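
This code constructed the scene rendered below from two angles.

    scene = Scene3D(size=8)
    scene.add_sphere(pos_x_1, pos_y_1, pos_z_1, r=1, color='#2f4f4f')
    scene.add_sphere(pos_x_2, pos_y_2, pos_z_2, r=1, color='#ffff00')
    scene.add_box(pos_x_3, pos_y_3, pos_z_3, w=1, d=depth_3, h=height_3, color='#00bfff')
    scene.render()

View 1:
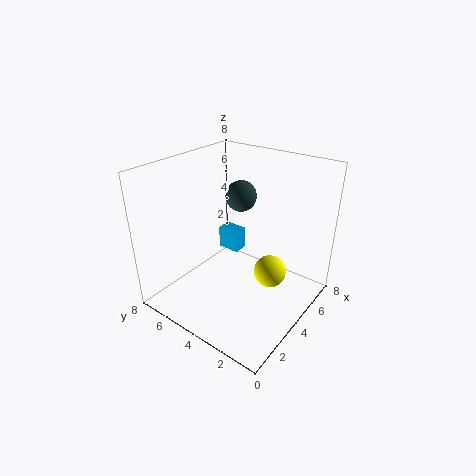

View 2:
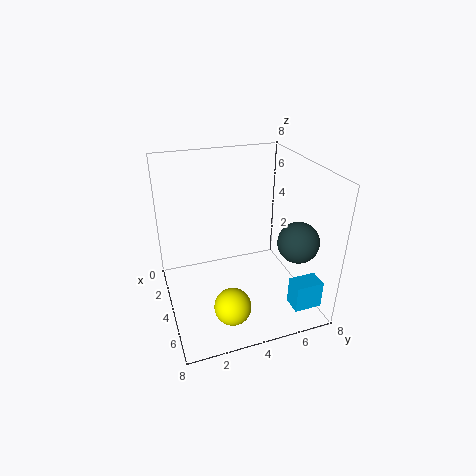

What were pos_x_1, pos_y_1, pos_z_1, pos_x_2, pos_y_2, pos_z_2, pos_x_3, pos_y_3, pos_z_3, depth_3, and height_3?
pos_x_1 = 7
pos_y_1 = 6
pos_z_1 = 5
pos_x_2 = 6
pos_y_2 = 3
pos_z_2 = 1
pos_x_3 = 6.5
pos_y_3 = 6
pos_z_3 = 1
depth_3 = 1.5
height_3 = 1.5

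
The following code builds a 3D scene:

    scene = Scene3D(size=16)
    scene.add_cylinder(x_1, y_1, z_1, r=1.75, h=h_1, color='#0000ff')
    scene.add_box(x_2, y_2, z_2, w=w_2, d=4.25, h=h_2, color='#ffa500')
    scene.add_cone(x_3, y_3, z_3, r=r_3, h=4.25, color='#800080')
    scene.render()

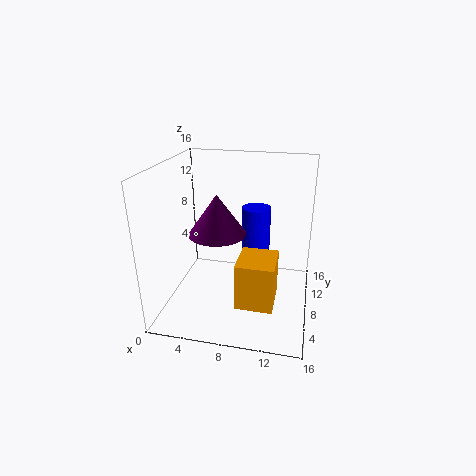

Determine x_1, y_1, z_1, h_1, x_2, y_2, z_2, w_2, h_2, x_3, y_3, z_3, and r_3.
x_1 = 9.25; y_1 = 12.75; z_1 = 3; h_1 = 7; x_2 = 9; y_2 = 1.75; z_2 = 3.25; w_2 = 3.75; h_2 = 4.75; x_3 = 6.25; y_3 = 6; z_3 = 9.25; r_3 = 3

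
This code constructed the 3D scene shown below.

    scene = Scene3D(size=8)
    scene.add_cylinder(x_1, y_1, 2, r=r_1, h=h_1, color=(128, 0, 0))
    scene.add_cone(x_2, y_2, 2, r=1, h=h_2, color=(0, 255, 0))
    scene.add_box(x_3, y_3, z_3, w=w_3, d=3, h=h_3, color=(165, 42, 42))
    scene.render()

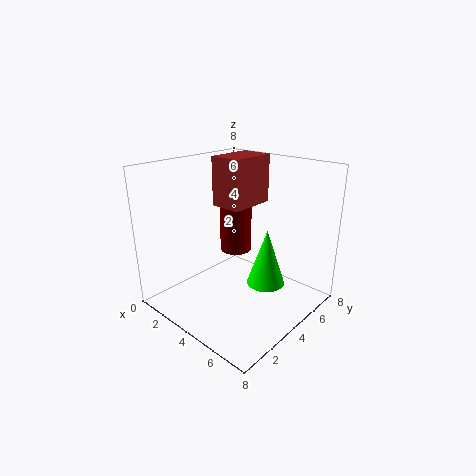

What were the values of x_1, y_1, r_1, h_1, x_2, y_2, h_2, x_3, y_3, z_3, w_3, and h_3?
x_1 = 2
y_1 = 6
r_1 = 1
h_1 = 3
x_2 = 6
y_2 = 4
h_2 = 3
x_3 = 1
y_3 = 5
z_3 = 5
w_3 = 2
h_3 = 3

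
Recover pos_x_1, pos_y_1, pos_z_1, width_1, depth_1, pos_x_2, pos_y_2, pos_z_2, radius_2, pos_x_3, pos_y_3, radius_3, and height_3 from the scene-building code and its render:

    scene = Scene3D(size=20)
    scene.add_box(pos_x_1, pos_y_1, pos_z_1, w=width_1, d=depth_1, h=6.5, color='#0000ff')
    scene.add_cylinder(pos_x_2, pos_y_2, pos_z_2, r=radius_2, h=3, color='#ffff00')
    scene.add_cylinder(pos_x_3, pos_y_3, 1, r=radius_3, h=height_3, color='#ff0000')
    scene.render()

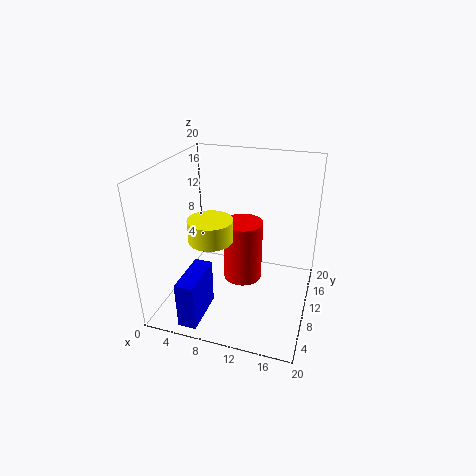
pos_x_1 = 4.5
pos_y_1 = 1
pos_z_1 = 0.5
width_1 = 2.5
depth_1 = 6.5
pos_x_2 = 7
pos_y_2 = 7.5
pos_z_2 = 10.5
radius_2 = 3
pos_x_3 = 9.5
pos_y_3 = 14
radius_3 = 3
height_3 = 9.5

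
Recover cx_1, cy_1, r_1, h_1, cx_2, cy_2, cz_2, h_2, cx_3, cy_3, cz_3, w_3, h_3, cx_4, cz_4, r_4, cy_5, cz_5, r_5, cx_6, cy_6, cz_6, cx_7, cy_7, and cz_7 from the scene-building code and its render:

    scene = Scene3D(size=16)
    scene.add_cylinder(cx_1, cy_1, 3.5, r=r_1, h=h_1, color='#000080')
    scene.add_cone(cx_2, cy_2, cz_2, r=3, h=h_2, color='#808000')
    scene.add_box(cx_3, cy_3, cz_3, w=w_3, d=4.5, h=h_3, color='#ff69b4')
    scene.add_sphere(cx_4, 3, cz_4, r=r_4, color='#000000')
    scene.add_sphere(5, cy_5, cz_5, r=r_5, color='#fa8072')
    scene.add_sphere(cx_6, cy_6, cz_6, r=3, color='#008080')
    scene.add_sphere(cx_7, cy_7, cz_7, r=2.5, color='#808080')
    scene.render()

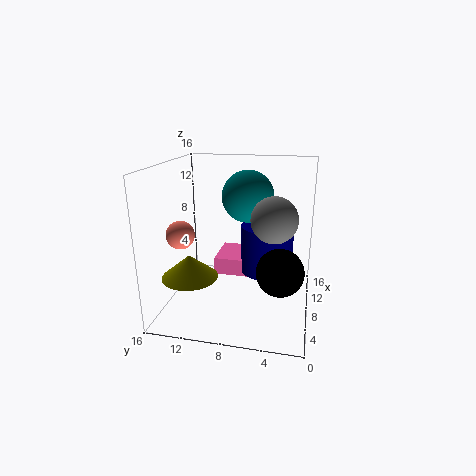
cx_1 = 10; cy_1 = 5; r_1 = 3; h_1 = 5.5; cx_2 = 4.5; cy_2 = 12.5; cz_2 = 4.5; h_2 = 2.5; cx_3 = 8.5; cy_3 = 6.5; cz_3 = 3; w_3 = 5; h_3 = 2; cx_4 = 5.5; cz_4 = 5.5; r_4 = 2.5; cy_5 = 13.5; cz_5 = 9; r_5 = 1.5; cx_6 = 11; cy_6 = 7.5; cz_6 = 12; cx_7 = 7.5; cy_7 = 4; cz_7 = 10.5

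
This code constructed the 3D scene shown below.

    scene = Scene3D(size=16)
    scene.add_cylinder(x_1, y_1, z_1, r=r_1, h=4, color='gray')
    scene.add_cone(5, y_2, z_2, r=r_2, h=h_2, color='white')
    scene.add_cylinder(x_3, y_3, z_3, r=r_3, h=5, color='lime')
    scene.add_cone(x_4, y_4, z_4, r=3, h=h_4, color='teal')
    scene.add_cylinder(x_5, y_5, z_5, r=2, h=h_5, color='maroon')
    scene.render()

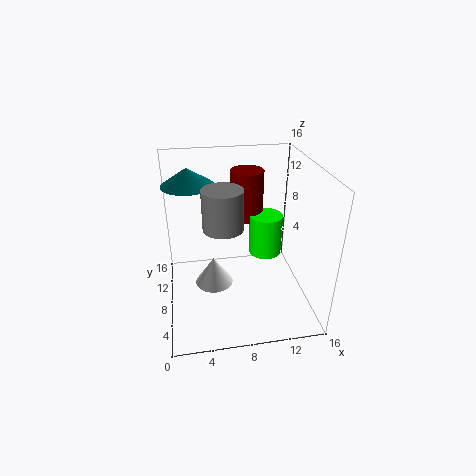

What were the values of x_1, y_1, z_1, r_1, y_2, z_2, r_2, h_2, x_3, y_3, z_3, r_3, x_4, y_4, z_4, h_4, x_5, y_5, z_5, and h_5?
x_1 = 6
y_1 = 5
z_1 = 11
r_1 = 2
y_2 = 6
z_2 = 4
r_2 = 2
h_2 = 3
x_3 = 12
y_3 = 11
z_3 = 4
r_3 = 2
x_4 = 3
y_4 = 12
z_4 = 13
h_4 = 2
x_5 = 10
y_5 = 13
z_5 = 8
h_5 = 6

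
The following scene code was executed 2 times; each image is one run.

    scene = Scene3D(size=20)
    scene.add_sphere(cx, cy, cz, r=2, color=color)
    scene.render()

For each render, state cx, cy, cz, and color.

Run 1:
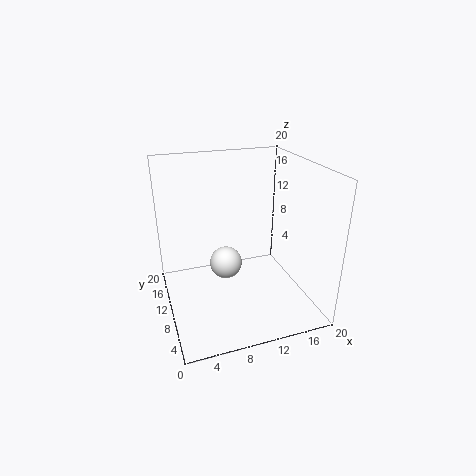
cx = 7, cy = 6, cz = 9, color = 'white'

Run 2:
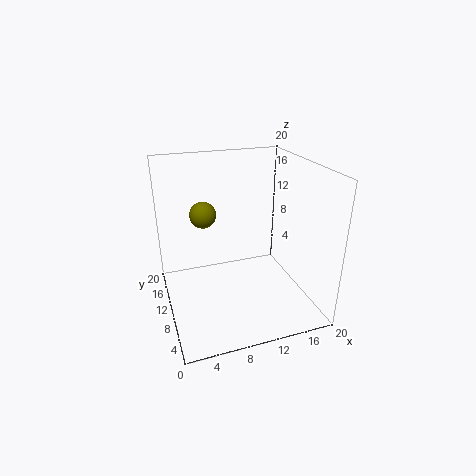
cx = 6.5, cy = 16, cz = 11.5, color = 'olive'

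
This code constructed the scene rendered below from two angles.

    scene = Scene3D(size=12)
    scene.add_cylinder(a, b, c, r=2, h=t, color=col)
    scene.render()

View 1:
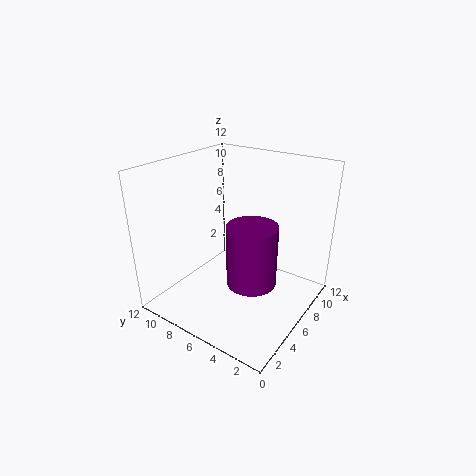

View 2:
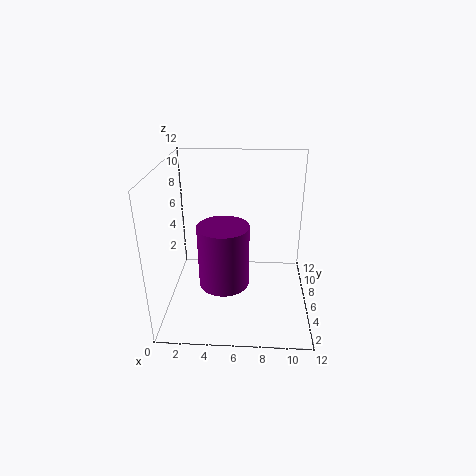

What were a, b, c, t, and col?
a = 5
b = 4
c = 3
t = 5
col = 'purple'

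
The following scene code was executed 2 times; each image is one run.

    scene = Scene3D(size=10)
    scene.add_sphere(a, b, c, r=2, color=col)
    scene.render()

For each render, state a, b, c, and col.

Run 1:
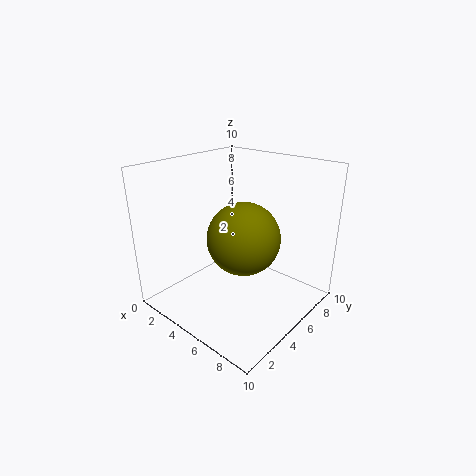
a = 8
b = 2
c = 7
col = 'olive'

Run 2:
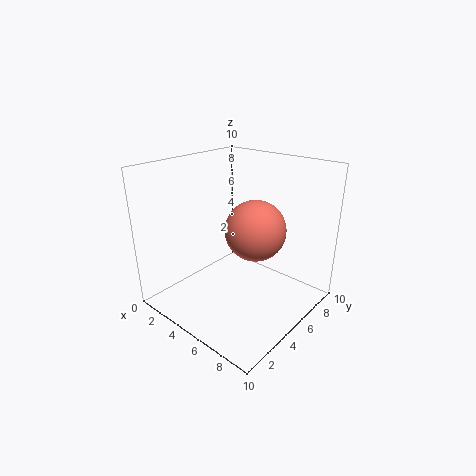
a = 6.5
b = 5
c = 6
col = 'salmon'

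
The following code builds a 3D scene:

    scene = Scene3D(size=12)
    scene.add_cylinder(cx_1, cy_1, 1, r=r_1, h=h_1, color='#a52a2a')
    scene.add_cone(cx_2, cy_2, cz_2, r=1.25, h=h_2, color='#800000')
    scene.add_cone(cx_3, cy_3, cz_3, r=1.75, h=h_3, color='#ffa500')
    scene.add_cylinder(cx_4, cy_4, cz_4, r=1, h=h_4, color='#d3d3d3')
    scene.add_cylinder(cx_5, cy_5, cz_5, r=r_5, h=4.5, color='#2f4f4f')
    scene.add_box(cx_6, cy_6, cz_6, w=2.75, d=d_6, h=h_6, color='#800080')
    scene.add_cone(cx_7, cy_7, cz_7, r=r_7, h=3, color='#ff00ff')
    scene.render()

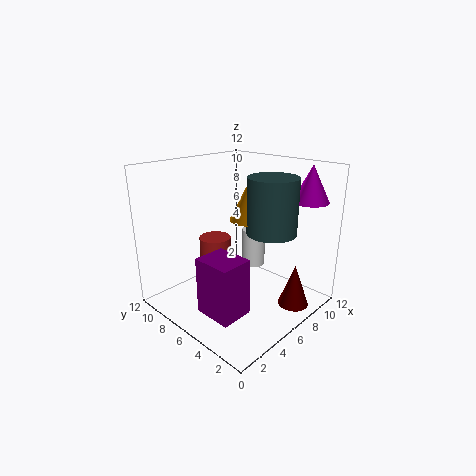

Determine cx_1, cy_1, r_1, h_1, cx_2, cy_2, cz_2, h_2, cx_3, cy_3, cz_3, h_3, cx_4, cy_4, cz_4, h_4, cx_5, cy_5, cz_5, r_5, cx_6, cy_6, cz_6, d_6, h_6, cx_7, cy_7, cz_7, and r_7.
cx_1 = 7.25
cy_1 = 10.25
r_1 = 1.5
h_1 = 3.5
cx_2 = 8
cy_2 = 1.5
cz_2 = 0.75
h_2 = 3.5
cx_3 = 7
cy_3 = 5.5
cz_3 = 7.5
h_3 = 3.5
cx_4 = 8
cy_4 = 6
cz_4 = 3
h_4 = 3.25
cx_5 = 7.25
cy_5 = 3.5
cz_5 = 6.75
r_5 = 2
cx_6 = 2
cy_6 = 3.5
cz_6 = 0.5
d_6 = 3.25
h_6 = 4.75
cx_7 = 10.25
cy_7 = 2
cz_7 = 9
r_7 = 1.5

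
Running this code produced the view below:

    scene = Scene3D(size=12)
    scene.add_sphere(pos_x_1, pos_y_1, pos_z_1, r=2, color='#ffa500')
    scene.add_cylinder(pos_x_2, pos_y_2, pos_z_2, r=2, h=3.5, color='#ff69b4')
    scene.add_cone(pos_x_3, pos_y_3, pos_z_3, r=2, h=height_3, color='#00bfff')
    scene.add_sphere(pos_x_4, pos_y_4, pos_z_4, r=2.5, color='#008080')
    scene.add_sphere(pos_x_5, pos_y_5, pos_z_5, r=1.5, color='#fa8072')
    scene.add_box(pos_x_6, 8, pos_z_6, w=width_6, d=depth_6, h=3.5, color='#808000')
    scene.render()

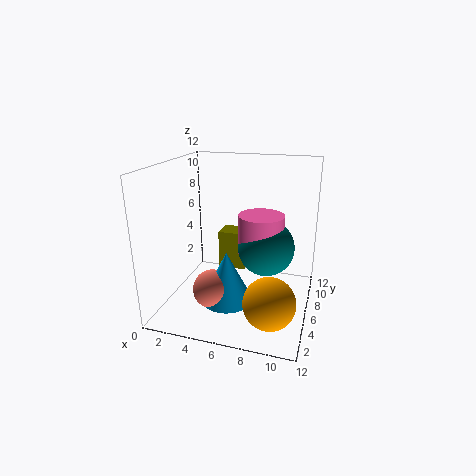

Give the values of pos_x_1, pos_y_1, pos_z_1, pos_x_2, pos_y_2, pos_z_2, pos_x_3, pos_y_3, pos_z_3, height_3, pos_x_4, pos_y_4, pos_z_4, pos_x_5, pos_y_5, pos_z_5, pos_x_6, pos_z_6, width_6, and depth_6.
pos_x_1 = 9.5, pos_y_1 = 2.5, pos_z_1 = 2.5, pos_x_2 = 7.5, pos_y_2 = 8, pos_z_2 = 4, pos_x_3 = 6, pos_y_3 = 3, pos_z_3 = 2, height_3 = 4, pos_x_4 = 8, pos_y_4 = 8, pos_z_4 = 4.5, pos_x_5 = 5, pos_y_5 = 2.5, pos_z_5 = 3, pos_x_6 = 3.5, pos_z_6 = 2, width_6 = 2.5, depth_6 = 2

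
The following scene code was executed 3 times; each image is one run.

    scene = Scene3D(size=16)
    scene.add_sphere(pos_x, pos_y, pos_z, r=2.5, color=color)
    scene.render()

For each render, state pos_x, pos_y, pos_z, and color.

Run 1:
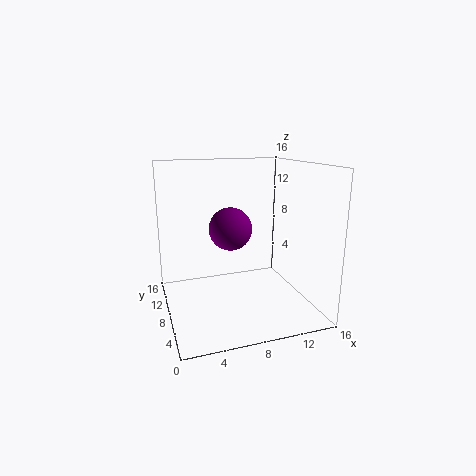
pos_x = 7.75, pos_y = 10, pos_z = 8.5, color = 'purple'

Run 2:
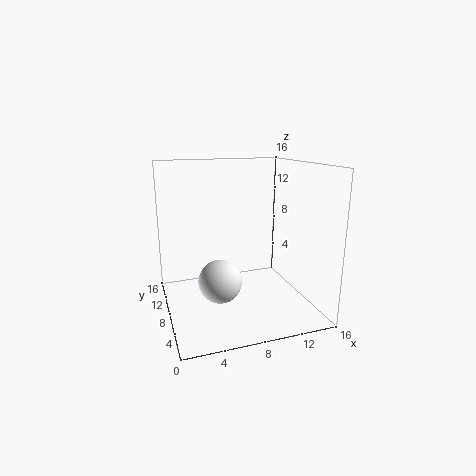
pos_x = 6, pos_y = 8.5, pos_z = 2.75, color = 'white'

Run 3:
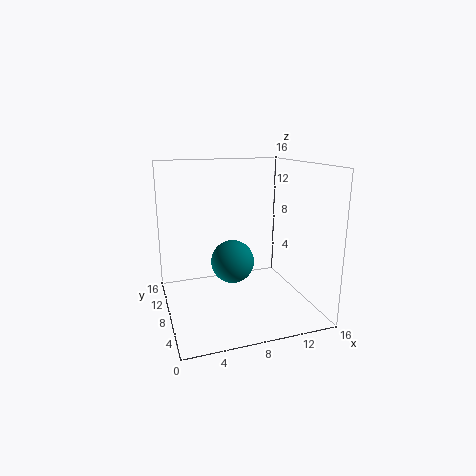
pos_x = 7.75, pos_y = 9.25, pos_z = 4.75, color = 'teal'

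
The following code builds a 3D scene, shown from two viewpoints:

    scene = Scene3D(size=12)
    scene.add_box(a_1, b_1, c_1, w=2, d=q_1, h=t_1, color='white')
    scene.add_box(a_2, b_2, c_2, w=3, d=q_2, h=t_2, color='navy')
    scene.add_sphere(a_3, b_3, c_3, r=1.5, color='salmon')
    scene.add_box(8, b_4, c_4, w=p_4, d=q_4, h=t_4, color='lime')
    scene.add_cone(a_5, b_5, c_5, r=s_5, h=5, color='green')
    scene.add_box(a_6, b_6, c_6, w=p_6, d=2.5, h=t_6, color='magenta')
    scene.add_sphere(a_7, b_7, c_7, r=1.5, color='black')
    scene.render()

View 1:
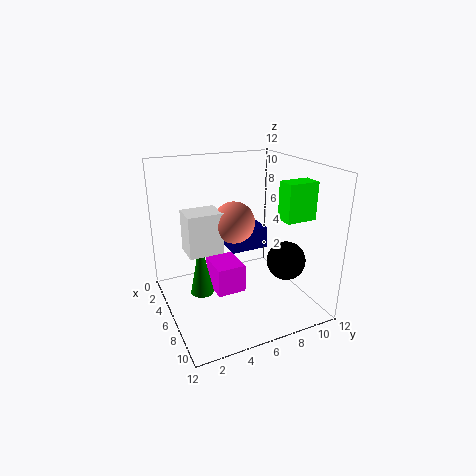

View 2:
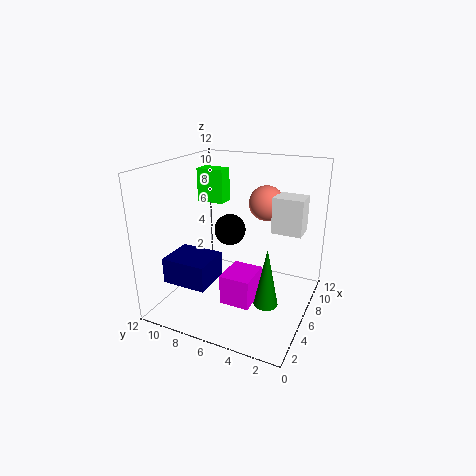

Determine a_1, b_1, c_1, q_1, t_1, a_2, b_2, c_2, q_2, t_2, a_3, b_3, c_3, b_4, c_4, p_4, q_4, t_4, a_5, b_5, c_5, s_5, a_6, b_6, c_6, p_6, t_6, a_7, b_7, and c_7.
a_1 = 7; b_1 = 1; c_1 = 6.5; q_1 = 2.5; t_1 = 3; a_2 = 1; b_2 = 6.5; c_2 = 3.5; q_2 = 3.5; t_2 = 2; a_3 = 8.5; b_3 = 4.5; c_3 = 8.5; b_4 = 8.5; c_4 = 8; p_4 = 1.5; q_4 = 2.5; t_4 = 3; a_5 = 5; b_5 = 3; c_5 = 1; s_5 = 1; a_6 = 3.5; b_6 = 4; c_6 = 1; p_6 = 3; t_6 = 2.5; a_7 = 9.5; b_7 = 8.5; c_7 = 5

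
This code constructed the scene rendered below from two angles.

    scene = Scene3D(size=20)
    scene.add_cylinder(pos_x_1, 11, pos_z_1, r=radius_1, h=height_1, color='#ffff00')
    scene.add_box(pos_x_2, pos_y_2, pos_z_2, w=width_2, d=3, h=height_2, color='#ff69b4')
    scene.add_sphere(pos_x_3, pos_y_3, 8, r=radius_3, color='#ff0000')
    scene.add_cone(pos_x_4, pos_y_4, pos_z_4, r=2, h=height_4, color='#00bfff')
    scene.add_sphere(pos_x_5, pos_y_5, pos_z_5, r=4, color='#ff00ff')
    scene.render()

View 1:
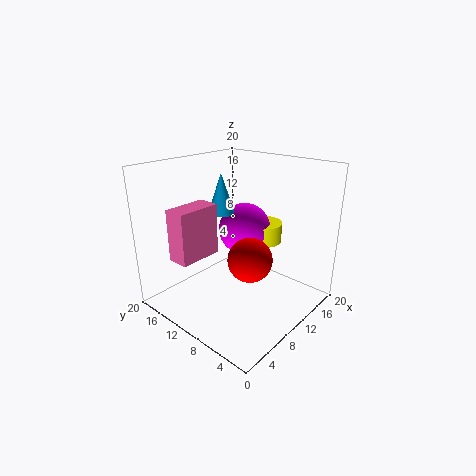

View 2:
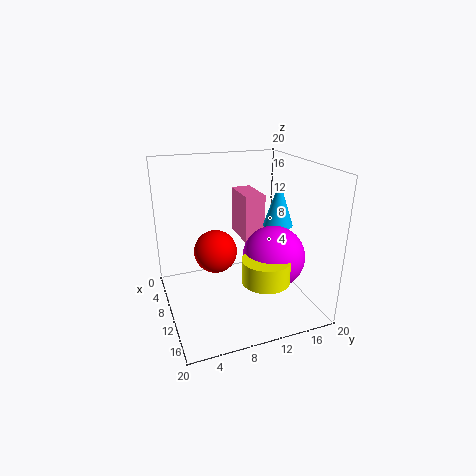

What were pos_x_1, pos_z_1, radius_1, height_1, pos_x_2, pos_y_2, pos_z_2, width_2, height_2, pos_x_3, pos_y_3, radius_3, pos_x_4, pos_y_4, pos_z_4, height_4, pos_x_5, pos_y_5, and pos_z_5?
pos_x_1 = 17, pos_z_1 = 7, radius_1 = 3, height_1 = 3, pos_x_2 = 2, pos_y_2 = 12, pos_z_2 = 8, width_2 = 6, height_2 = 7, pos_x_3 = 9, pos_y_3 = 7, radius_3 = 3, pos_x_4 = 12, pos_y_4 = 15, pos_z_4 = 12, height_4 = 6, pos_x_5 = 15, pos_y_5 = 13, pos_z_5 = 9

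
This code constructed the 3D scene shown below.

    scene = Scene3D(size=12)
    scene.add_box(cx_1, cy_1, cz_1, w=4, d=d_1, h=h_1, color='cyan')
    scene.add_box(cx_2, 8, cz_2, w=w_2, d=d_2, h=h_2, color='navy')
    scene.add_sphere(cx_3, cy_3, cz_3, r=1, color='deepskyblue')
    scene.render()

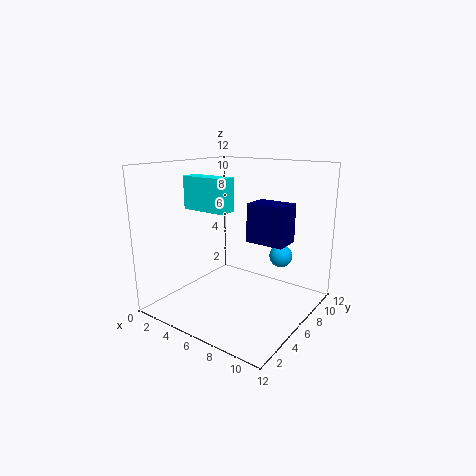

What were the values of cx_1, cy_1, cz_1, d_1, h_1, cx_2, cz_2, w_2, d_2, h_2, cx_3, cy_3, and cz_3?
cx_1 = 1.75; cy_1 = 4.25; cz_1 = 8.25; d_1 = 1.5; h_1 = 2.75; cx_2 = 5.5; cz_2 = 5; w_2 = 3.5; d_2 = 2.5; h_2 = 3.5; cx_3 = 8.5; cy_3 = 9; cz_3 = 4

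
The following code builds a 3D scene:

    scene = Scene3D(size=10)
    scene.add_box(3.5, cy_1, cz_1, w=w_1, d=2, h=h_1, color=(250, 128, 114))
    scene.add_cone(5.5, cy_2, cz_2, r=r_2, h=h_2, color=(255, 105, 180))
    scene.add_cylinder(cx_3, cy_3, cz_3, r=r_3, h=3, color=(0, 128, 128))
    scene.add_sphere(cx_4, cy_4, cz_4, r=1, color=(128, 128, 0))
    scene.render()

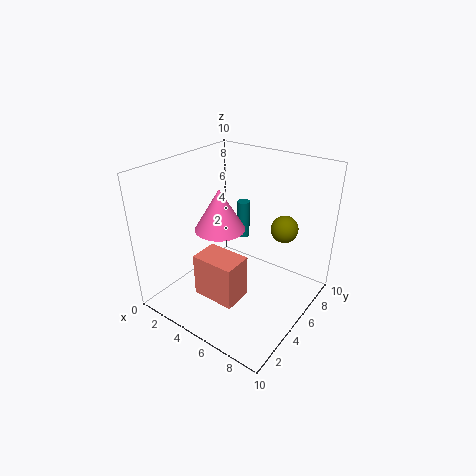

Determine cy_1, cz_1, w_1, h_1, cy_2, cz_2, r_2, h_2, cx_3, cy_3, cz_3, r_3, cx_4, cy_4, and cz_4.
cy_1 = 2; cz_1 = 1.5; w_1 = 3; h_1 = 3; cy_2 = 2.5; cz_2 = 7; r_2 = 1.5; h_2 = 2.5; cx_3 = 3; cy_3 = 8.5; cz_3 = 3; r_3 = 0.5; cx_4 = 7; cy_4 = 8; cz_4 = 5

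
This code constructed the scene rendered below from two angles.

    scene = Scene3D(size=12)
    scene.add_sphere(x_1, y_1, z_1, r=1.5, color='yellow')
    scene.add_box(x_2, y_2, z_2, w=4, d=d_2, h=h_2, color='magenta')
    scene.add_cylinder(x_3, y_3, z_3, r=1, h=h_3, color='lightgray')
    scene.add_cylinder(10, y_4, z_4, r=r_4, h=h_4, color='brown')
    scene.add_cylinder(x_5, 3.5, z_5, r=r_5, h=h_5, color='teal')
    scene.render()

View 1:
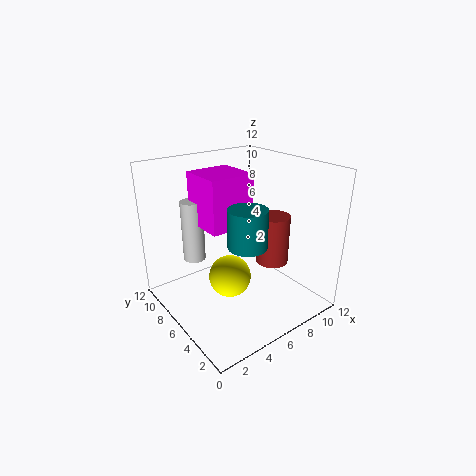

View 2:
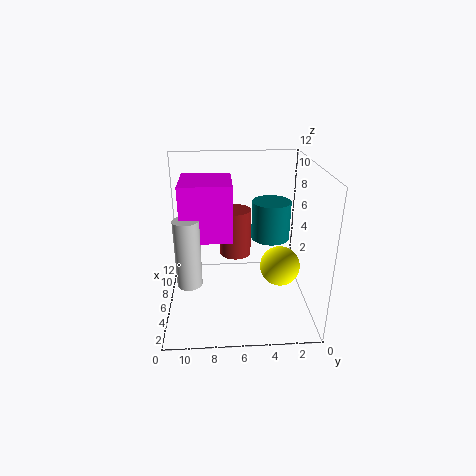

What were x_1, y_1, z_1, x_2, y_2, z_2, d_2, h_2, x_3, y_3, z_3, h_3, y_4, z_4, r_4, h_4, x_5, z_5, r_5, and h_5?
x_1 = 3, y_1 = 3, z_1 = 5, x_2 = 4, y_2 = 6.5, z_2 = 6.5, d_2 = 4, h_2 = 4.5, x_3 = 4, y_3 = 10, z_3 = 3, h_3 = 5.5, y_4 = 6, z_4 = 2.5, r_4 = 1.5, h_4 = 4.5, x_5 = 5, z_5 = 6.5, r_5 = 1.5, h_5 = 3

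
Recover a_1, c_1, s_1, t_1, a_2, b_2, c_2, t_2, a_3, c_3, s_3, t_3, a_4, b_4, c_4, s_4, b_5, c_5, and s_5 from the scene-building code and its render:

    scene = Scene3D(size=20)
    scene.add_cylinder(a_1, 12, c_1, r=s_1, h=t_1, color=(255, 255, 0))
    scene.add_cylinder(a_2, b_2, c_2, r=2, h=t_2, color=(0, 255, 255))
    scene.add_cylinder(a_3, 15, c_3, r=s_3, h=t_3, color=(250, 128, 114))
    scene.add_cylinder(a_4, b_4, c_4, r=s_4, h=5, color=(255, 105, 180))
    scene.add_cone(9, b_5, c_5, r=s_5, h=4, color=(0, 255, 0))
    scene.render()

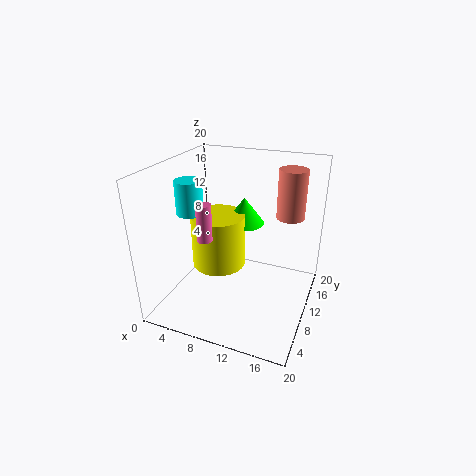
a_1 = 6, c_1 = 4, s_1 = 4, t_1 = 8, a_2 = 2, b_2 = 11, c_2 = 12, t_2 = 5, a_3 = 16, c_3 = 12, s_3 = 2, t_3 = 7, a_4 = 7, b_4 = 6, c_4 = 11, s_4 = 1, b_5 = 15, c_5 = 10, s_5 = 3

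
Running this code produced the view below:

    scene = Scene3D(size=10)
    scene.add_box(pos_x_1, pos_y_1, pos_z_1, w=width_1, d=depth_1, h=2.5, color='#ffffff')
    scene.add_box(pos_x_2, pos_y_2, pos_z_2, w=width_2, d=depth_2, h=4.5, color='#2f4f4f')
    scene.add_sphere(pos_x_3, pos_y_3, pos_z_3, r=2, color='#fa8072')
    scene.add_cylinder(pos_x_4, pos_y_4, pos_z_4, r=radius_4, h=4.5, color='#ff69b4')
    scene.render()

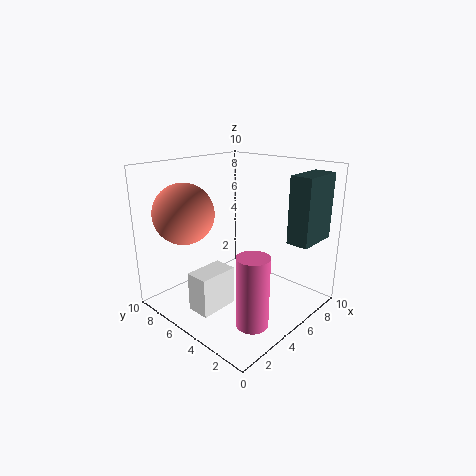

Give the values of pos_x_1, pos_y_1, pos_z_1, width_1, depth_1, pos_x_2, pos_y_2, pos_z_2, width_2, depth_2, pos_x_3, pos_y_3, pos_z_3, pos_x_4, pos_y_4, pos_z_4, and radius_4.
pos_x_1 = 0.5, pos_y_1 = 3.5, pos_z_1 = 1.5, width_1 = 2.5, depth_1 = 1.5, pos_x_2 = 6.5, pos_y_2 = 0.5, pos_z_2 = 5, width_2 = 3, depth_2 = 1.5, pos_x_3 = 2, pos_y_3 = 7, pos_z_3 = 7, pos_x_4 = 2.5, pos_y_4 = 1.5, pos_z_4 = 1, radius_4 = 1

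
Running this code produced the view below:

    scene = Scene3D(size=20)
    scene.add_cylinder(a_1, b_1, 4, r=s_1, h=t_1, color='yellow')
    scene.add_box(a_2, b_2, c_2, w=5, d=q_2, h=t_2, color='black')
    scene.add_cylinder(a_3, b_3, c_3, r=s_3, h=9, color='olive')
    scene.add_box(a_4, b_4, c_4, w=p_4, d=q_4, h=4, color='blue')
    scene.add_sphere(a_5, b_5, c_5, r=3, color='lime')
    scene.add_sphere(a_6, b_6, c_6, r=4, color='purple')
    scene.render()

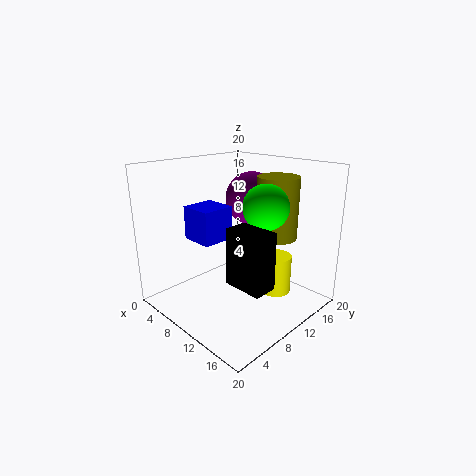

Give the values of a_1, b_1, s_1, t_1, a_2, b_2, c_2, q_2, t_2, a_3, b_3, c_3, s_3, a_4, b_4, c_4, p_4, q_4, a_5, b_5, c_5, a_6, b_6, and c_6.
a_1 = 16
b_1 = 11
s_1 = 2
t_1 = 5
a_2 = 14
b_2 = 4
c_2 = 7
q_2 = 3
t_2 = 7
a_3 = 12
b_3 = 16
c_3 = 9
s_3 = 3
a_4 = 9
b_4 = 2
c_4 = 12
p_4 = 4
q_4 = 4
a_5 = 14
b_5 = 11
c_5 = 15
a_6 = 7
b_6 = 16
c_6 = 14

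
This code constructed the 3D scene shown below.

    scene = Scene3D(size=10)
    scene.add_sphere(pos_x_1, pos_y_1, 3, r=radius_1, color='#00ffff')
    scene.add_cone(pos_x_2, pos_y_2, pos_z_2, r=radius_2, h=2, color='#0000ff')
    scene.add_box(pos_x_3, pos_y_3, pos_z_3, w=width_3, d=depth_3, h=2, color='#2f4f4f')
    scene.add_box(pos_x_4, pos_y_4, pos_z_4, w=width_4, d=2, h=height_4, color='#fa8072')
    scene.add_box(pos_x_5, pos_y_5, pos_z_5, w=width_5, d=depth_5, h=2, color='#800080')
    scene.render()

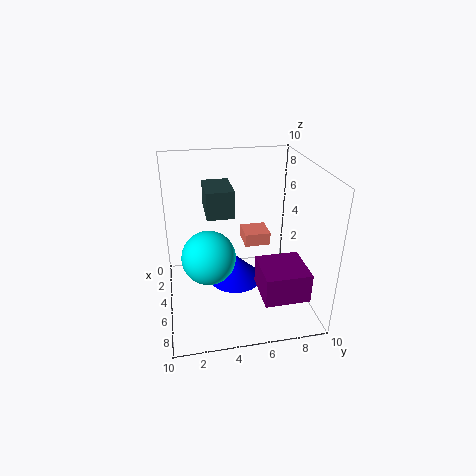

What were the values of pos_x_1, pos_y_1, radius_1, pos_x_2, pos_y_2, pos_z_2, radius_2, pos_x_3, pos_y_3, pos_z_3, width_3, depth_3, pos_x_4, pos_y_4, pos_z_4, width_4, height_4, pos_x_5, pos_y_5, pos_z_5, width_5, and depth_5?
pos_x_1 = 4; pos_y_1 = 3; radius_1 = 2; pos_x_2 = 4; pos_y_2 = 5; pos_z_2 = 1; radius_2 = 2; pos_x_3 = 1; pos_y_3 = 3; pos_z_3 = 6; width_3 = 3; depth_3 = 2; pos_x_4 = 1; pos_y_4 = 6; pos_z_4 = 3; width_4 = 2; height_4 = 1; pos_x_5 = 6; pos_y_5 = 6; pos_z_5 = 2; width_5 = 3; depth_5 = 3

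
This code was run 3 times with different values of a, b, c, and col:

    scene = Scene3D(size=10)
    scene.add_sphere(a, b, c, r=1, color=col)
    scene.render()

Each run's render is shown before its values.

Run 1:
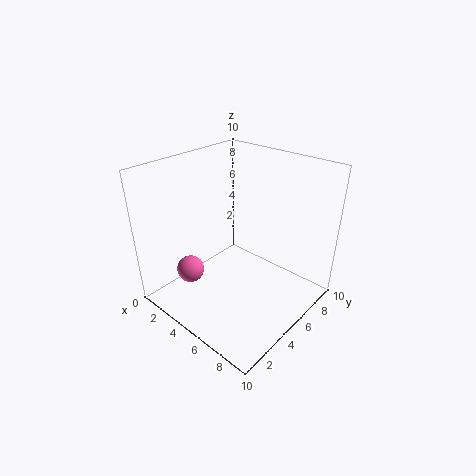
a = 2; b = 3; c = 2; col = 'hotpink'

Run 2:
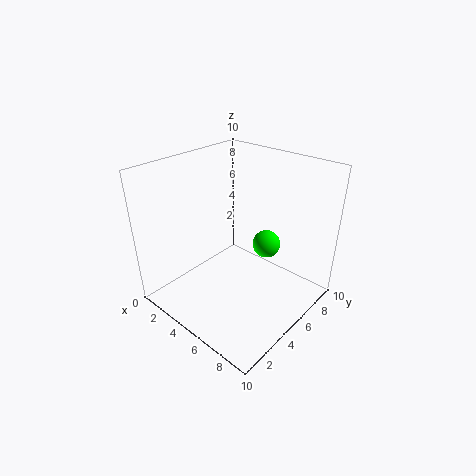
a = 6; b = 7; c = 4; col = 'lime'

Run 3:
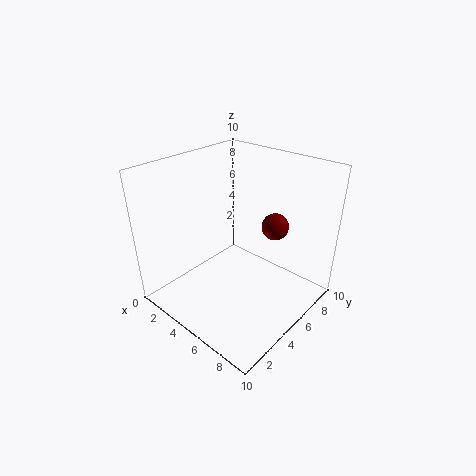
a = 6; b = 8; c = 5; col = 'maroon'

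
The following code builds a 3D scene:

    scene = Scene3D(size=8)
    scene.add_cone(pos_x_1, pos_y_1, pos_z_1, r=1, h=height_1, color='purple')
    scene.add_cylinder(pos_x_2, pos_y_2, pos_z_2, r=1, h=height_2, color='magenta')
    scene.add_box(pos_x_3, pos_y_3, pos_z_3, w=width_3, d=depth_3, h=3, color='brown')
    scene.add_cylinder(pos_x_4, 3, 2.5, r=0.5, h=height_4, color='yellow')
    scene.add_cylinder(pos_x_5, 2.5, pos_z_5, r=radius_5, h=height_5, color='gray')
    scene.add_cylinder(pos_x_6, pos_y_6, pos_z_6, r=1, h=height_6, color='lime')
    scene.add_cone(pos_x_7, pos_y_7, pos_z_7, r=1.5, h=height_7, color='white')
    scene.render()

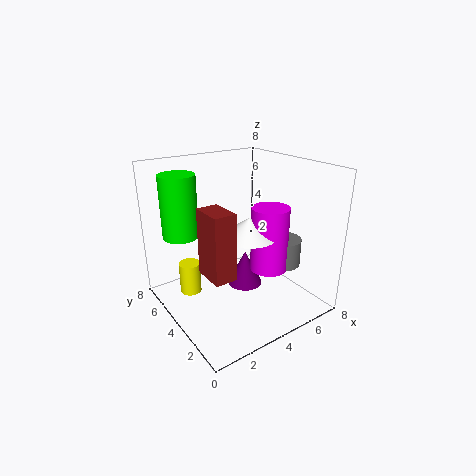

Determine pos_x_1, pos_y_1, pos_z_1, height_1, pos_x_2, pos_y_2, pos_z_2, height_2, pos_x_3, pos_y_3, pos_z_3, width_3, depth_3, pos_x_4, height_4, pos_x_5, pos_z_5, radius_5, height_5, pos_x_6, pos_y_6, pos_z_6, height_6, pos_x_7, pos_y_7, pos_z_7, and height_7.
pos_x_1 = 4.5, pos_y_1 = 4, pos_z_1 = 1, height_1 = 2, pos_x_2 = 5, pos_y_2 = 2.5, pos_z_2 = 2.5, height_2 = 3.5, pos_x_3 = 0.5, pos_y_3 = 0.5, pos_z_3 = 4, width_3 = 1, depth_3 = 1.5, pos_x_4 = 0.5, height_4 = 1.5, pos_x_5 = 6, pos_z_5 = 2.5, radius_5 = 1, height_5 = 1.5, pos_x_6 = 1.5, pos_y_6 = 6, pos_z_6 = 4, height_6 = 3.5, pos_x_7 = 4, pos_y_7 = 3, pos_z_7 = 4.5, height_7 = 1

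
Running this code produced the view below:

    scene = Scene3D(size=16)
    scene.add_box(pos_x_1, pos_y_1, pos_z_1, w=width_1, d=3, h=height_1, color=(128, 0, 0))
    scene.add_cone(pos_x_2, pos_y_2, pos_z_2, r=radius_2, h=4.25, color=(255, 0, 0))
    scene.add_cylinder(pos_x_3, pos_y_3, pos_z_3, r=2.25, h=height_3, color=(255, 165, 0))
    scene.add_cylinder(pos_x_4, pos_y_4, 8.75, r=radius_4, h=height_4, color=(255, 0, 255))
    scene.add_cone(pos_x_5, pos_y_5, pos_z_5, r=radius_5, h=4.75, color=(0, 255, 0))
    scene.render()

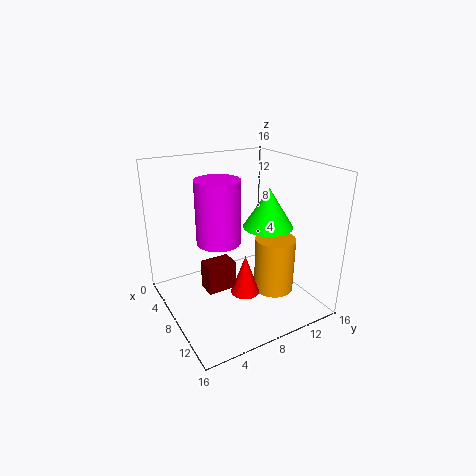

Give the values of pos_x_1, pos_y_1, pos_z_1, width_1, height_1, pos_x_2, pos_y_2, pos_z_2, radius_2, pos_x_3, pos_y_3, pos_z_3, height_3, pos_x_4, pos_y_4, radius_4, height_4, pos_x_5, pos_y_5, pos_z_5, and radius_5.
pos_x_1 = 9
pos_y_1 = 3
pos_z_1 = 4
width_1 = 2
height_1 = 3
pos_x_2 = 11.25
pos_y_2 = 7
pos_z_2 = 3.25
radius_2 = 1.5
pos_x_3 = 10.25
pos_y_3 = 11.5
pos_z_3 = 1.75
height_3 = 6.25
pos_x_4 = 9.25
pos_y_4 = 5
radius_4 = 2.25
height_4 = 6.5
pos_x_5 = 7
pos_y_5 = 12.75
pos_z_5 = 8
radius_5 = 3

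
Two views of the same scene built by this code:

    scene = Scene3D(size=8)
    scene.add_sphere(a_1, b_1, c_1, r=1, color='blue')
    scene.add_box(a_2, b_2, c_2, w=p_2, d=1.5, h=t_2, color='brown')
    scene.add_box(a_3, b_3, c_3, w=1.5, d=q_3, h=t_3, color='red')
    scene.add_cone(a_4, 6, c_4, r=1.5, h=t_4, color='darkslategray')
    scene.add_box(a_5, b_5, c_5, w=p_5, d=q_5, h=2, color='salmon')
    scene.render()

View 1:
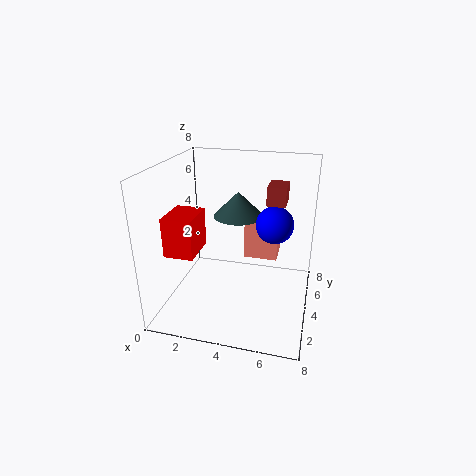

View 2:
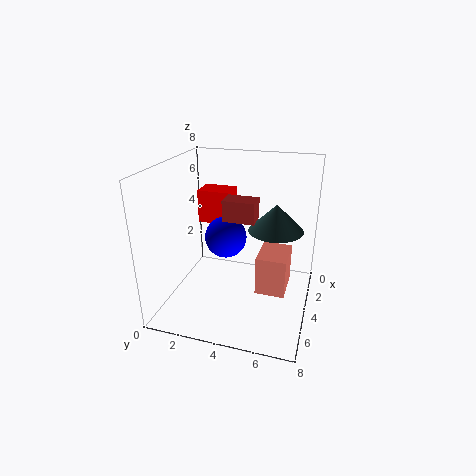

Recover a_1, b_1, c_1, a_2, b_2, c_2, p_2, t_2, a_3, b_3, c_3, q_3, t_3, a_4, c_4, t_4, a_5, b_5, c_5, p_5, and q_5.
a_1 = 6, b_1 = 4, c_1 = 5, a_2 = 5.5, b_2 = 4, c_2 = 6, p_2 = 1, t_2 = 1, a_3 = 1, b_3 = 1, c_3 = 4, q_3 = 2, t_3 = 2, a_4 = 3.5, c_4 = 4.5, t_4 = 1.5, a_5 = 4, b_5 = 5.5, c_5 = 2, p_5 = 2, q_5 = 1.5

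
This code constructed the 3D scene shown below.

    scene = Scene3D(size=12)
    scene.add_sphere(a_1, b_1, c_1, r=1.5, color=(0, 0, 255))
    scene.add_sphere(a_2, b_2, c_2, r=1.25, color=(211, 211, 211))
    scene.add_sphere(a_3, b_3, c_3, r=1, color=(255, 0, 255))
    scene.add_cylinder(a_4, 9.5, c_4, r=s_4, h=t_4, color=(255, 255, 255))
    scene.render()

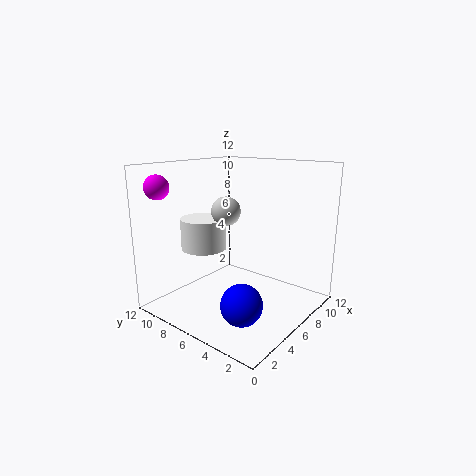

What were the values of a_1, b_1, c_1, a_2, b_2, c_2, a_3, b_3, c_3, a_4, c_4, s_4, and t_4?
a_1 = 2
b_1 = 2.5
c_1 = 2.75
a_2 = 6.25
b_2 = 7.5
c_2 = 8
a_3 = 1.75
b_3 = 10.75
c_3 = 10.25
a_4 = 5.5
c_4 = 4.5
s_4 = 2
t_4 = 2.75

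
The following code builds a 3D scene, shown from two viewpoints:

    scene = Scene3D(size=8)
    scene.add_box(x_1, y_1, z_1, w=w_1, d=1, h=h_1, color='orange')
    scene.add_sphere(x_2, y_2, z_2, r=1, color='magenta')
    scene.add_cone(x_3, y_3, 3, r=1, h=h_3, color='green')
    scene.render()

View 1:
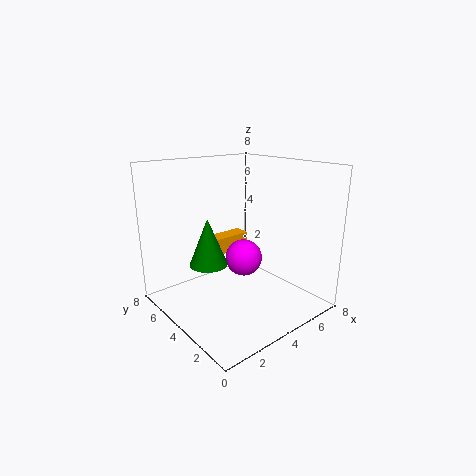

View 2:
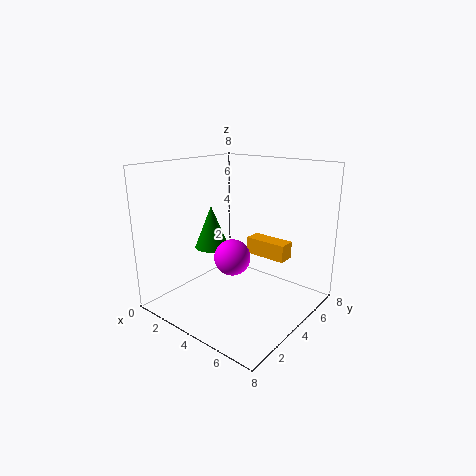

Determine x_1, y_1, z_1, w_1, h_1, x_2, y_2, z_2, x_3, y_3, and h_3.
x_1 = 3.5; y_1 = 5.5; z_1 = 2.5; w_1 = 2.5; h_1 = 1; x_2 = 4; y_2 = 3.5; z_2 = 3; x_3 = 2; y_3 = 4; h_3 = 2.5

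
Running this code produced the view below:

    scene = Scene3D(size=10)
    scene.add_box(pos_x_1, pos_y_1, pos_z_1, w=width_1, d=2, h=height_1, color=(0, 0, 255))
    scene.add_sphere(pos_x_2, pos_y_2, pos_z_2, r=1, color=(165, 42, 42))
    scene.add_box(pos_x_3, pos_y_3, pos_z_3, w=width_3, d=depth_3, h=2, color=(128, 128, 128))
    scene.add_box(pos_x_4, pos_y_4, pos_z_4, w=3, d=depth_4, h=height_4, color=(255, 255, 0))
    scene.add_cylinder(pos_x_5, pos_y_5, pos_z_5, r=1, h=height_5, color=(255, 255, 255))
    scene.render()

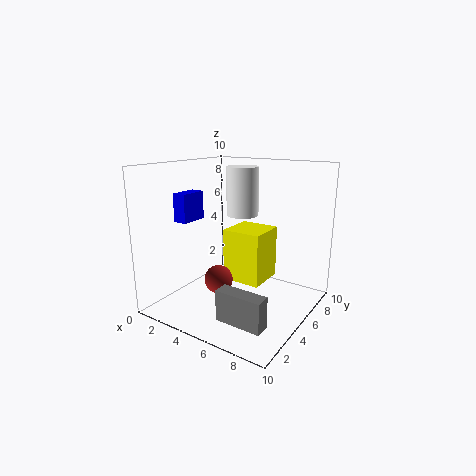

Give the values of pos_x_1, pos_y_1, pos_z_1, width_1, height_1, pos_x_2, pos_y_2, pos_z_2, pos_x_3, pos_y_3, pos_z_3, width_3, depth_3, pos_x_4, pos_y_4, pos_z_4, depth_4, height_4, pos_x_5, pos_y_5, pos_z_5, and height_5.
pos_x_1 = 1
pos_y_1 = 3
pos_z_1 = 6
width_1 = 1
height_1 = 2
pos_x_2 = 4
pos_y_2 = 4
pos_z_2 = 2
pos_x_3 = 6
pos_y_3 = 1
pos_z_3 = 1
width_3 = 3
depth_3 = 1
pos_x_4 = 3
pos_y_4 = 6
pos_z_4 = 1
depth_4 = 3
height_4 = 4
pos_x_5 = 6
pos_y_5 = 4
pos_z_5 = 7
height_5 = 3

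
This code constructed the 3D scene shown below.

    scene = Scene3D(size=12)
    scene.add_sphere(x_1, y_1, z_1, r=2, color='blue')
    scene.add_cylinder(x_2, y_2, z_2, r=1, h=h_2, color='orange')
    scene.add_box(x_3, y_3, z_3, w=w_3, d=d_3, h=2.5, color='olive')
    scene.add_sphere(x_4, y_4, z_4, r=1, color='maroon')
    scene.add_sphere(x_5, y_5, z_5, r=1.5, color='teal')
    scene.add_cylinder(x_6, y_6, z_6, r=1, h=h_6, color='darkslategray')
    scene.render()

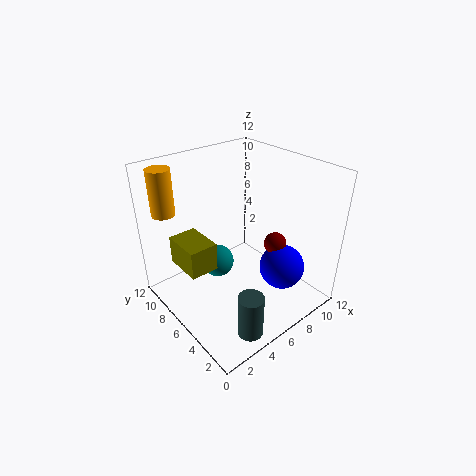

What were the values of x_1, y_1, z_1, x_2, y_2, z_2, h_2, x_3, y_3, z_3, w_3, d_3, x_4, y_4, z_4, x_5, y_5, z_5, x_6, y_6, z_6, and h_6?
x_1 = 9.5; y_1 = 4; z_1 = 2.5; x_2 = 2; y_2 = 11; z_2 = 7.5; h_2 = 4; x_3 = 2; y_3 = 7; z_3 = 3; w_3 = 2.5; d_3 = 3.5; x_4 = 9.5; y_4 = 5; z_4 = 4.5; x_5 = 6; y_5 = 9; z_5 = 2; x_6 = 3.5; y_6 = 1.5; z_6 = 0.5; h_6 = 3.5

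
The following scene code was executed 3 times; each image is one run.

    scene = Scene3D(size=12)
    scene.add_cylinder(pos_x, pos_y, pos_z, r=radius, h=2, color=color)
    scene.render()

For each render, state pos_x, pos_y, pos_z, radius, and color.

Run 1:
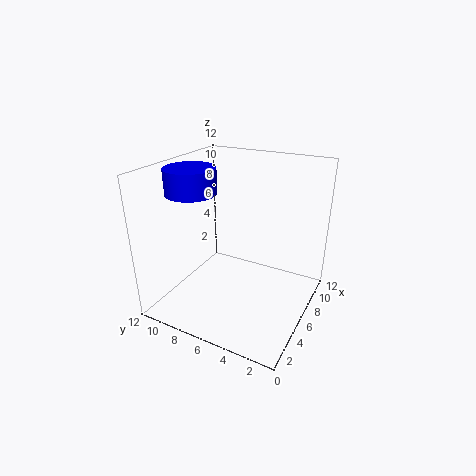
pos_x = 4
pos_y = 9
pos_z = 10
radius = 2
color = 'blue'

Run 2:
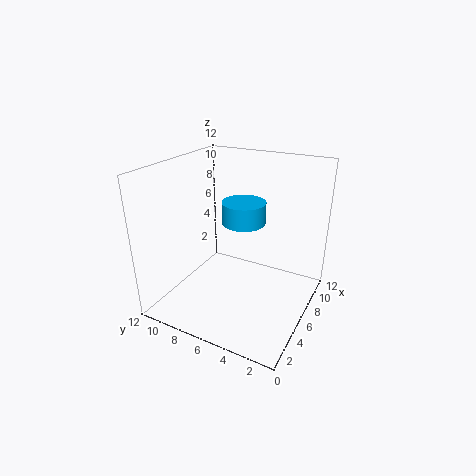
pos_x = 9
pos_y = 7
pos_z = 6
radius = 2
color = 'deepskyblue'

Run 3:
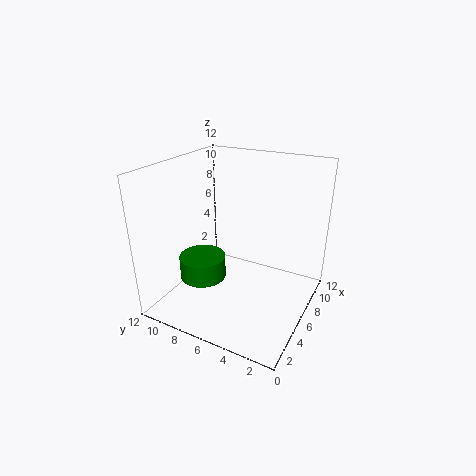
pos_x = 5
pos_y = 9
pos_z = 2
radius = 2
color = 'green'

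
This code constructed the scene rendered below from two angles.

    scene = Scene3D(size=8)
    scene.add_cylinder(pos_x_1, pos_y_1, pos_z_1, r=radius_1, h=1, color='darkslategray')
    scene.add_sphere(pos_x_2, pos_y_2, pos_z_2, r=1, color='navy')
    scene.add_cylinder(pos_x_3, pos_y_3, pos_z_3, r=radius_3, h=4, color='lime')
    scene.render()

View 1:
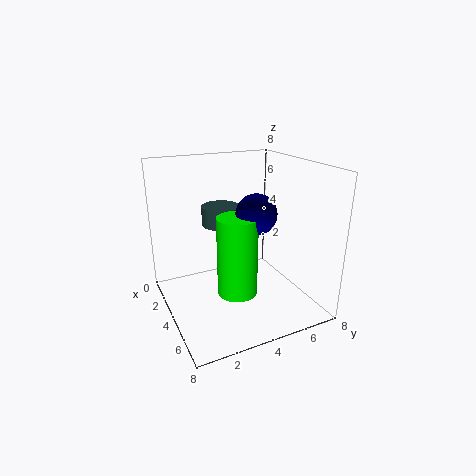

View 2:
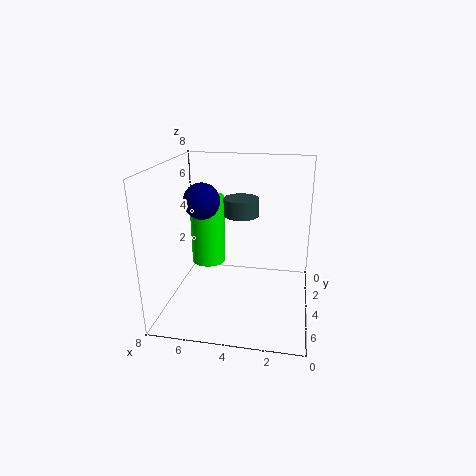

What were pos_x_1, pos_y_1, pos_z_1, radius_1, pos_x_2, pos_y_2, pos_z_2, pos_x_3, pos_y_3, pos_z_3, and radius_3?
pos_x_1 = 4, pos_y_1 = 3, pos_z_1 = 5, radius_1 = 1, pos_x_2 = 6, pos_y_2 = 4, pos_z_2 = 6, pos_x_3 = 6, pos_y_3 = 3, pos_z_3 = 2, radius_3 = 1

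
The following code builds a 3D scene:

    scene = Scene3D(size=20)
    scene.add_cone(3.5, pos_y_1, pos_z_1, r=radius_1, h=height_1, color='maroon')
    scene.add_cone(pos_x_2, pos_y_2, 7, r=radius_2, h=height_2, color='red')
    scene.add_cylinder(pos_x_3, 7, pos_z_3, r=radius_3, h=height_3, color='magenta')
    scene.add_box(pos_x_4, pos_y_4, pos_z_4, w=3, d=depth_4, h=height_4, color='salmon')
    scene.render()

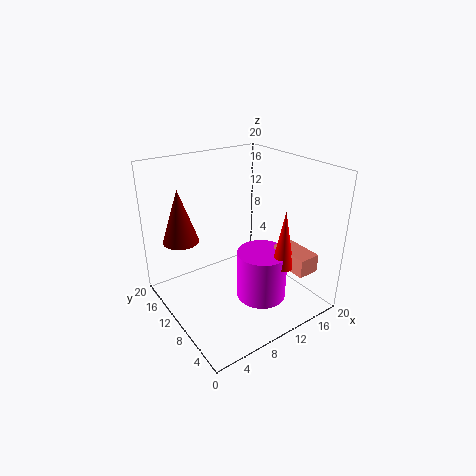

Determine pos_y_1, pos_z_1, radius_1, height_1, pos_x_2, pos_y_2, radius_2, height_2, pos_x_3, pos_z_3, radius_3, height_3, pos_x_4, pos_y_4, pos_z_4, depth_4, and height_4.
pos_y_1 = 14.5
pos_z_1 = 9.5
radius_1 = 2.5
height_1 = 7.5
pos_x_2 = 13.5
pos_y_2 = 4.5
radius_2 = 1.5
height_2 = 8
pos_x_3 = 12
pos_z_3 = 1.5
radius_3 = 3.5
height_3 = 7
pos_x_4 = 14
pos_y_4 = 1.5
pos_z_4 = 6.5
depth_4 = 5.5
height_4 = 2.5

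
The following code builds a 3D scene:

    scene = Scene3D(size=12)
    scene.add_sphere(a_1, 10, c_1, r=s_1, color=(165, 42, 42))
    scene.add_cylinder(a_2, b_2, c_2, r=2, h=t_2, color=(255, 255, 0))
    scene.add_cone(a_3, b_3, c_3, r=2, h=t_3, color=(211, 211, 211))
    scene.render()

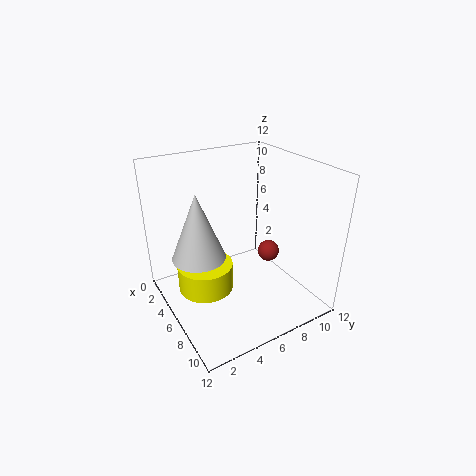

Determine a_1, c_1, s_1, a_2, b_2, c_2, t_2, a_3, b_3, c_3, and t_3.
a_1 = 5, c_1 = 3, s_1 = 1, a_2 = 8, b_2 = 2, c_2 = 4, t_2 = 2, a_3 = 7, b_3 = 2, c_3 = 6, t_3 = 5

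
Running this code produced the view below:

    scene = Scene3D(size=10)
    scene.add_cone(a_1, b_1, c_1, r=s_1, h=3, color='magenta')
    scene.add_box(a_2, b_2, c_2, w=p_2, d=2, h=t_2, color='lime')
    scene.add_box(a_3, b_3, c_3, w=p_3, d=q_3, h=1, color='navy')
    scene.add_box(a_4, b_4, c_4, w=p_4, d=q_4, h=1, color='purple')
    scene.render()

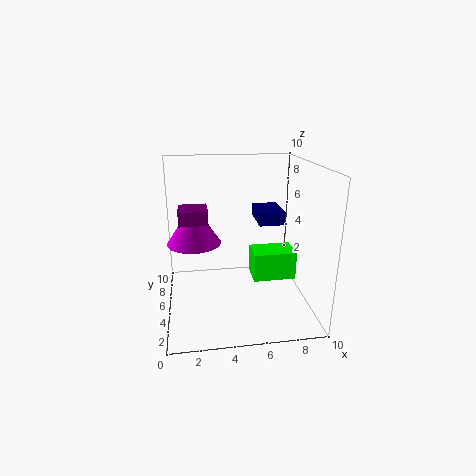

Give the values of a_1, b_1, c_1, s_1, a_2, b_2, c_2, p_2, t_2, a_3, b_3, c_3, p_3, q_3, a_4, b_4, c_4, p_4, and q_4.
a_1 = 2, b_1 = 7, c_1 = 4, s_1 = 2, a_2 = 6, b_2 = 4, c_2 = 2, p_2 = 3, t_2 = 2, a_3 = 7, b_3 = 7, c_3 = 5, p_3 = 2, q_3 = 3, a_4 = 1, b_4 = 5, c_4 = 6, p_4 = 2, q_4 = 2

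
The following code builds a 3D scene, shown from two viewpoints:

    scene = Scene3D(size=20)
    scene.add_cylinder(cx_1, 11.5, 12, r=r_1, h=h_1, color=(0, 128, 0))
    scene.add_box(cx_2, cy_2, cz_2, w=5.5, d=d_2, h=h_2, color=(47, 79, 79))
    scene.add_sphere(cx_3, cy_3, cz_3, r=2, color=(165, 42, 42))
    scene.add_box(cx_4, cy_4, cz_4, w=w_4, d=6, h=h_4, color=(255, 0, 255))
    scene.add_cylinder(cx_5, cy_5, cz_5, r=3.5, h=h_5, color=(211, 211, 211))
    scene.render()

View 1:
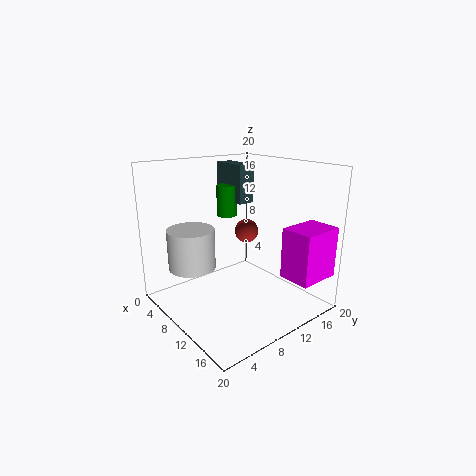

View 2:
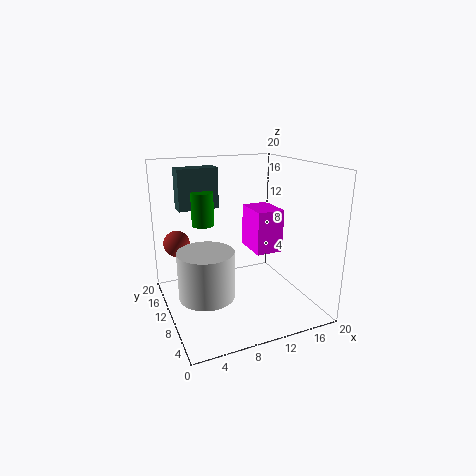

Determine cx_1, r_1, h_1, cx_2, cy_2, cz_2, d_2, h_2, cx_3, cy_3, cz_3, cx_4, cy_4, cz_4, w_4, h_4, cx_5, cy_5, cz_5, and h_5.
cx_1 = 5.5, r_1 = 1.5, h_1 = 4.5, cx_2 = 2.5, cy_2 = 12, cz_2 = 14, d_2 = 2.5, h_2 = 5.5, cx_3 = 3, cy_3 = 17.5, cz_3 = 7.5, cx_4 = 15, cy_4 = 13.5, cz_4 = 5, w_4 = 4.5, h_4 = 7, cx_5 = 4, cy_5 = 6, cz_5 = 4.5, h_5 = 6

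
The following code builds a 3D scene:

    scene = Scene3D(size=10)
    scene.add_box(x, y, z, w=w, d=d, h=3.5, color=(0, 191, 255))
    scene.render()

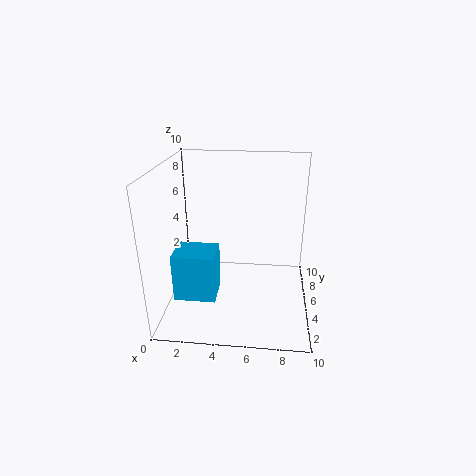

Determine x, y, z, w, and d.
x = 0.5; y = 3.5; z = 0.5; w = 3; d = 2.5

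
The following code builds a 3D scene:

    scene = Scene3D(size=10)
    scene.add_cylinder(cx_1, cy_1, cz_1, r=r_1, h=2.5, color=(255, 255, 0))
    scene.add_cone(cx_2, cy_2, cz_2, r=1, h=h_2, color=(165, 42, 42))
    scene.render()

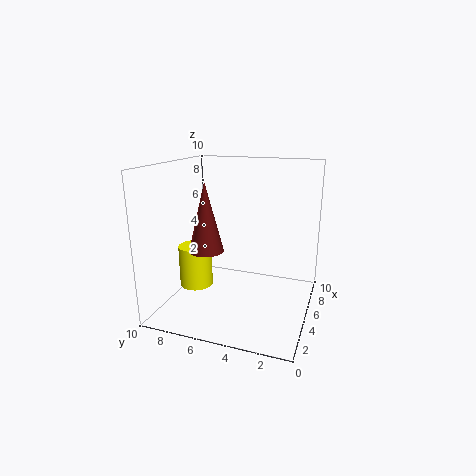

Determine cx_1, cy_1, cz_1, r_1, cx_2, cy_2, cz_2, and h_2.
cx_1 = 1.5; cy_1 = 6.5; cz_1 = 3; r_1 = 1; cx_2 = 1; cy_2 = 5.5; cz_2 = 5.5; h_2 = 4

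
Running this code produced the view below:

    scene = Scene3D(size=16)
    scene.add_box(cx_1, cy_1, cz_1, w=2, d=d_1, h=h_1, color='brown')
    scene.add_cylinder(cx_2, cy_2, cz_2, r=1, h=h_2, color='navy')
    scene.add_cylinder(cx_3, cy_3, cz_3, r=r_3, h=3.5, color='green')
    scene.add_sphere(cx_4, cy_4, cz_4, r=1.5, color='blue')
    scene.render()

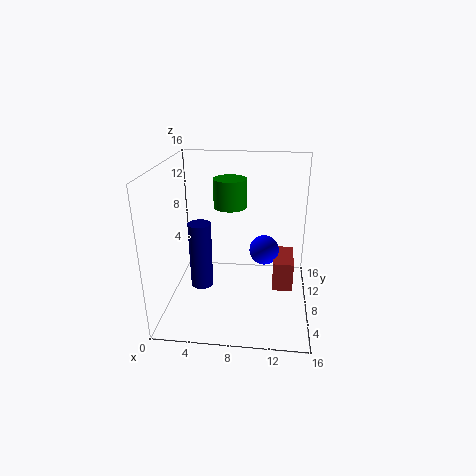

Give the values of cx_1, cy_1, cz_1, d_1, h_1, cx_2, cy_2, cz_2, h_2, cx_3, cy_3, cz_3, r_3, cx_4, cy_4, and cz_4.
cx_1 = 12, cy_1 = 3.5, cz_1 = 4.5, d_1 = 4, h_1 = 3, cx_2 = 5.5, cy_2 = 1, cz_2 = 6.5, h_2 = 6, cx_3 = 6.5, cy_3 = 12.5, cz_3 = 10, r_3 = 2, cx_4 = 11, cy_4 = 5.5, cz_4 = 8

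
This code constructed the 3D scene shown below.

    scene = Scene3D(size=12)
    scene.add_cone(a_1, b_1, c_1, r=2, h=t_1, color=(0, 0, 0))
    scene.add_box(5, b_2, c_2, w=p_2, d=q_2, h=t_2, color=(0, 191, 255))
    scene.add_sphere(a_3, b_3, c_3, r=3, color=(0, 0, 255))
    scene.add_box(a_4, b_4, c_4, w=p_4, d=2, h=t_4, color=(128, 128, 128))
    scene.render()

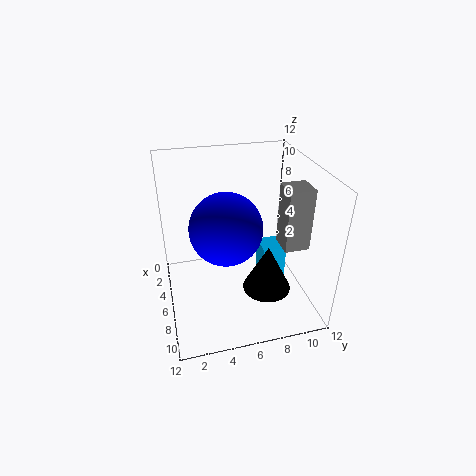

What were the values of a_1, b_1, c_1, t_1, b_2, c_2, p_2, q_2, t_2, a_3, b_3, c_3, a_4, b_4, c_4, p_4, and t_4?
a_1 = 8; b_1 = 8; c_1 = 2; t_1 = 4; b_2 = 8; c_2 = 1; p_2 = 2; q_2 = 2; t_2 = 4; a_3 = 6; b_3 = 5; c_3 = 7; a_4 = 7; b_4 = 9; c_4 = 6; p_4 = 2; t_4 = 5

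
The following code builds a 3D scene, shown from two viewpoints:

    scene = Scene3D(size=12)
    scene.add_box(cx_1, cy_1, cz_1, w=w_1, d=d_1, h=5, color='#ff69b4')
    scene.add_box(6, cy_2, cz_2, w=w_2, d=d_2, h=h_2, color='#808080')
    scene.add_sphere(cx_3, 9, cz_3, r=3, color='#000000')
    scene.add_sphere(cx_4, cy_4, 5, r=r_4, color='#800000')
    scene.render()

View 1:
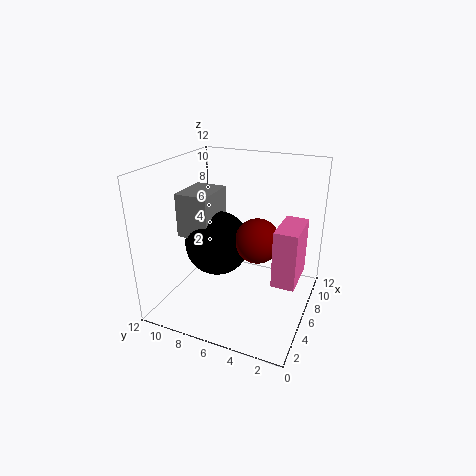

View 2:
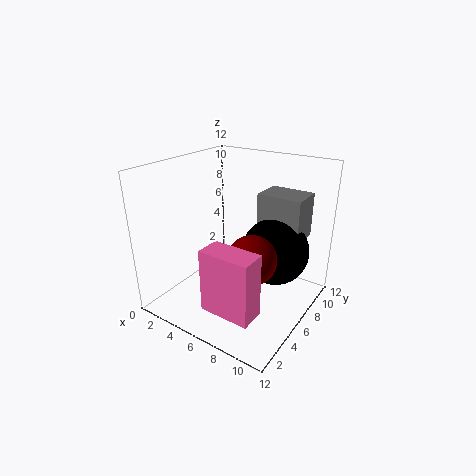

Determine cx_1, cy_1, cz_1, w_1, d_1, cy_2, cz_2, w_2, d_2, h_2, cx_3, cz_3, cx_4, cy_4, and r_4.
cx_1 = 6
cy_1 = 1
cz_1 = 2
w_1 = 4
d_1 = 2
cy_2 = 9
cz_2 = 5
w_2 = 4
d_2 = 3
h_2 = 4
cx_3 = 8
cz_3 = 4
cx_4 = 8
cy_4 = 5
r_4 = 2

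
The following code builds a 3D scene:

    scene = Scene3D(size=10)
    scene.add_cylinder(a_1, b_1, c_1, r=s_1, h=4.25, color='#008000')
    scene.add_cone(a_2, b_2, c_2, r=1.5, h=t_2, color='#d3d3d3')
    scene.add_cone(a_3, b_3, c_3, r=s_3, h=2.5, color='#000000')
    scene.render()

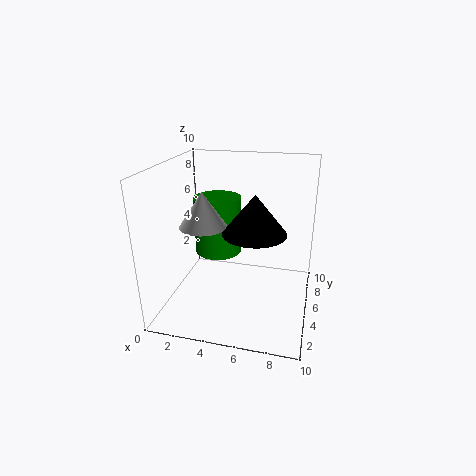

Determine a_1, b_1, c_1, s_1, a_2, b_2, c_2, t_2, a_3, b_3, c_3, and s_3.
a_1 = 3
b_1 = 6.75
c_1 = 3
s_1 = 1.75
a_2 = 3.25
b_2 = 3
c_2 = 6.5
t_2 = 2.25
a_3 = 6.5
b_3 = 3.25
c_3 = 6.25
s_3 = 2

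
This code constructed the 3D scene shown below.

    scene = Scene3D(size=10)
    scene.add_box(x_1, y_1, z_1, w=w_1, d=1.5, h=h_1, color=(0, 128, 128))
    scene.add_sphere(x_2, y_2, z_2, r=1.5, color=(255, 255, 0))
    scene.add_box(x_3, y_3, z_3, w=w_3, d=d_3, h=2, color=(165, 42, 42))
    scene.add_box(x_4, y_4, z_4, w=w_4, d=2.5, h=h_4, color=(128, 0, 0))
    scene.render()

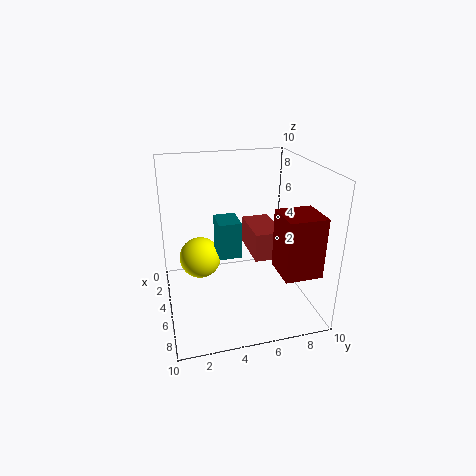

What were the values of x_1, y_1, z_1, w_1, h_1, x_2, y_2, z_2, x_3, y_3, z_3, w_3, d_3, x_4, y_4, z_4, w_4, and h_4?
x_1 = 4; y_1 = 3.5; z_1 = 4; w_1 = 2; h_1 = 2.5; x_2 = 3.5; y_2 = 2.5; z_2 = 3; x_3 = 2.5; y_3 = 6; z_3 = 3.5; w_3 = 3.5; d_3 = 2; x_4 = 6.5; y_4 = 7; z_4 = 3.5; w_4 = 2.5; h_4 = 4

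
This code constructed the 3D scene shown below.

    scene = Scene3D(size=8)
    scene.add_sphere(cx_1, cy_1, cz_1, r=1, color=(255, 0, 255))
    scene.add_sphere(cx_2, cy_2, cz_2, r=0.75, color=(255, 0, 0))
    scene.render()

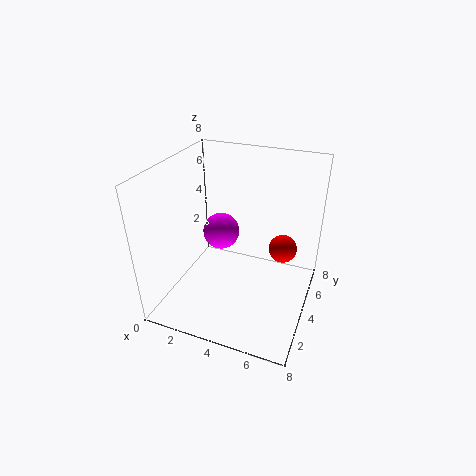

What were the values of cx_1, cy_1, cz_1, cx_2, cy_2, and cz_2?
cx_1 = 3
cy_1 = 4
cz_1 = 4.25
cx_2 = 6.5
cy_2 = 4.25
cz_2 = 3.75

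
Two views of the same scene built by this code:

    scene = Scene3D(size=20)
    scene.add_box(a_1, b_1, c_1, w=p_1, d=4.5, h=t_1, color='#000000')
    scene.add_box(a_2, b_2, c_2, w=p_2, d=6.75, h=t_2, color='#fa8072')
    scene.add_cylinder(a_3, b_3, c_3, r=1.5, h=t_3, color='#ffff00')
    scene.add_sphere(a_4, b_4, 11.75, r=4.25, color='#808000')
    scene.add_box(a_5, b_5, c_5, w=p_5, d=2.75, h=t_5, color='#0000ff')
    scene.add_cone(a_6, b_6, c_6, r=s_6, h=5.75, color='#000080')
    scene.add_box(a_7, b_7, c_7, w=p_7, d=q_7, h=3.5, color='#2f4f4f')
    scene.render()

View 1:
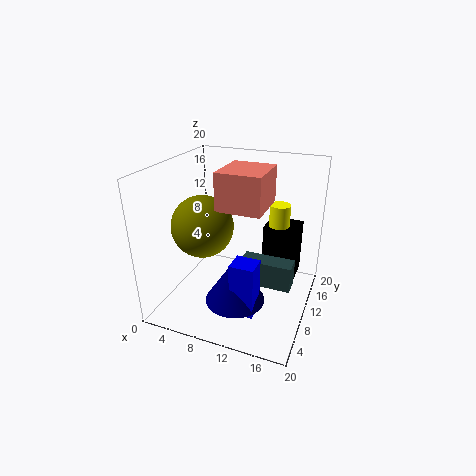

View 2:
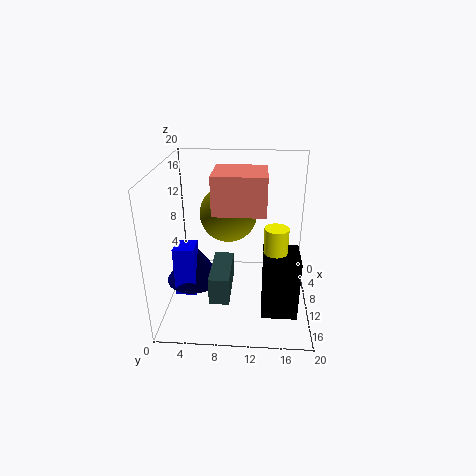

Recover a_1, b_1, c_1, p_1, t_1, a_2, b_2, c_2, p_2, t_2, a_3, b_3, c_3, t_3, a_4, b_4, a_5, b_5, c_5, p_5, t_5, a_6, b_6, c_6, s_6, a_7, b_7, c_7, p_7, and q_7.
a_1 = 12.5; b_1 = 13.5; c_1 = 2.5; p_1 = 5; t_1 = 8; a_2 = 8; b_2 = 7; c_2 = 14.75; p_2 = 6; t_2 = 5; a_3 = 14.5; b_3 = 15; c_3 = 5.75; t_3 = 8; a_4 = 5.5; b_4 = 8.25; a_5 = 12; b_5 = 2; c_5 = 3.75; p_5 = 3; t_5 = 6.75; a_6 = 12; b_6 = 4; c_6 = 4.5; s_6 = 3.75; a_7 = 11.5; b_7 = 7; c_7 = 5; p_7 = 6.75; q_7 = 2.5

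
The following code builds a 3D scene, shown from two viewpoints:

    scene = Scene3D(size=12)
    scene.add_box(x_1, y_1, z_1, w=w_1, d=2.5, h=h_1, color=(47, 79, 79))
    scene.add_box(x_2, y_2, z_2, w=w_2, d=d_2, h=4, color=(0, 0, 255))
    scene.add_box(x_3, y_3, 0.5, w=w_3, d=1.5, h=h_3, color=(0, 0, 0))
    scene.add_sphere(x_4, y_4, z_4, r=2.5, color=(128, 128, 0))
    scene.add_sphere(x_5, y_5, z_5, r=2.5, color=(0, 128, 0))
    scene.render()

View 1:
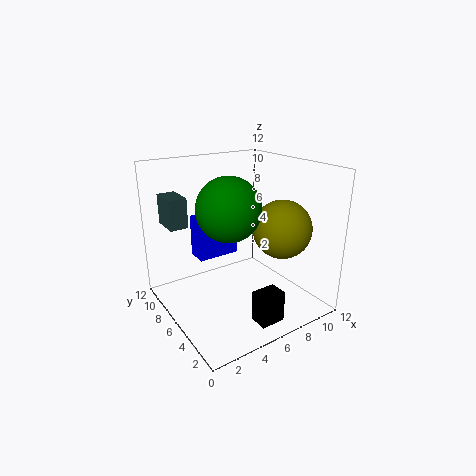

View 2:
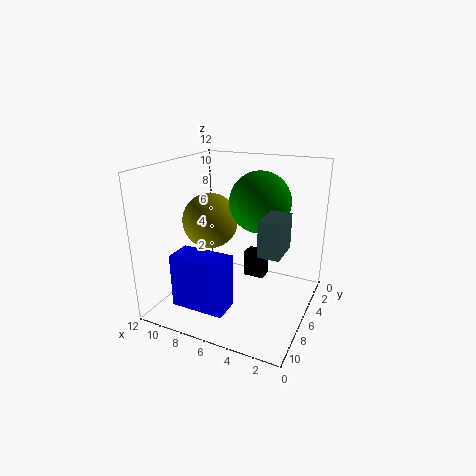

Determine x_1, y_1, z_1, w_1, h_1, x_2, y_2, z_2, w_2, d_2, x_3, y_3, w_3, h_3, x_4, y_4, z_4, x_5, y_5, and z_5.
x_1 = 1, y_1 = 8, z_1 = 7, w_1 = 1.5, h_1 = 2.5, x_2 = 4.5, y_2 = 10, z_2 = 2.5, w_2 = 4, d_2 = 2, x_3 = 5, y_3 = 1, w_3 = 2, h_3 = 2.5, x_4 = 9.5, y_4 = 4.5, z_4 = 6.5, x_5 = 4.5, y_5 = 5, z_5 = 9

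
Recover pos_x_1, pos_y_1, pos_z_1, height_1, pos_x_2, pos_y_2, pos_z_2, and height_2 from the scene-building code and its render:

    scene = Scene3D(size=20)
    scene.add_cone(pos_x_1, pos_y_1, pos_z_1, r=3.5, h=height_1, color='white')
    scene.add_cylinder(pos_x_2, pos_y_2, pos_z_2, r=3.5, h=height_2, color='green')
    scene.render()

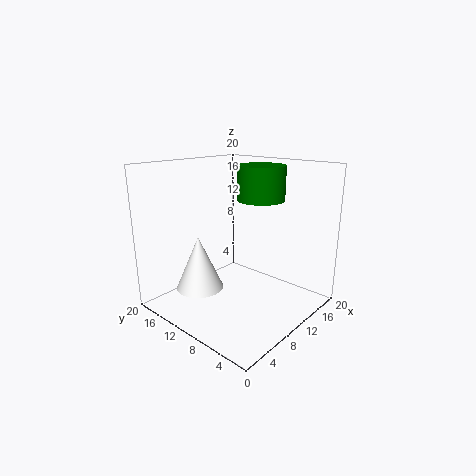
pos_x_1 = 7.5; pos_y_1 = 15.5; pos_z_1 = 1.5; height_1 = 8; pos_x_2 = 15; pos_y_2 = 10; pos_z_2 = 14.5; height_2 = 5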